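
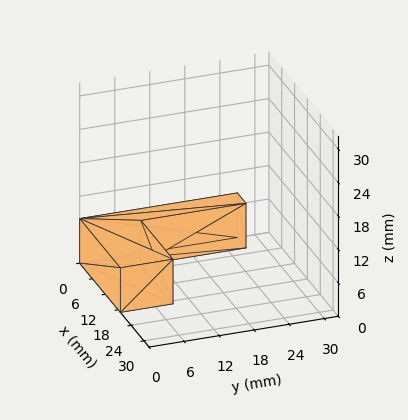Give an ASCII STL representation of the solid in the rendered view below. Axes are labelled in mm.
Reading the render: the shape is an L-shaped prism: outer 19 × 27 mm, arm thicknesses ≈ 9 mm (horizontal) and 4 mm (vertical), extruded 8 mm in z (dimensions read to the nearest mm from the axis ticks). For the STL, each face is triangulated and given an outward normal.

solid part
  facet normal 0.0000 0.0000 -1.0000
    outer loop
      vertex 19.000 9.000 0.000
      vertex 19.000 0.000 0.000
      vertex 0.000 0.000 0.000
    endloop
  endfacet
  facet normal 0.0000 0.0000 -1.0000
    outer loop
      vertex 4.000 9.000 0.000
      vertex 19.000 9.000 0.000
      vertex 0.000 0.000 0.000
    endloop
  endfacet
  facet normal 0.0000 0.0000 -1.0000
    outer loop
      vertex 4.000 27.000 0.000
      vertex 4.000 9.000 0.000
      vertex 0.000 0.000 0.000
    endloop
  endfacet
  facet normal 0.0000 0.0000 -1.0000
    outer loop
      vertex 0.000 27.000 0.000
      vertex 4.000 27.000 0.000
      vertex 0.000 0.000 0.000
    endloop
  endfacet
  facet normal 0.0000 0.0000 1.0000
    outer loop
      vertex 0.000 0.000 8.000
      vertex 19.000 0.000 8.000
      vertex 19.000 9.000 8.000
    endloop
  endfacet
  facet normal 0.0000 0.0000 1.0000
    outer loop
      vertex 0.000 0.000 8.000
      vertex 19.000 9.000 8.000
      vertex 4.000 9.000 8.000
    endloop
  endfacet
  facet normal 0.0000 0.0000 1.0000
    outer loop
      vertex 0.000 0.000 8.000
      vertex 4.000 9.000 8.000
      vertex 4.000 27.000 8.000
    endloop
  endfacet
  facet normal 0.0000 0.0000 1.0000
    outer loop
      vertex 0.000 0.000 8.000
      vertex 4.000 27.000 8.000
      vertex 0.000 27.000 8.000
    endloop
  endfacet
  facet normal 0.0000 -1.0000 0.0000
    outer loop
      vertex 0.000 0.000 0.000
      vertex 19.000 0.000 0.000
      vertex 19.000 0.000 8.000
    endloop
  endfacet
  facet normal 0.0000 -1.0000 0.0000
    outer loop
      vertex 0.000 0.000 0.000
      vertex 19.000 0.000 8.000
      vertex 0.000 0.000 8.000
    endloop
  endfacet
  facet normal 1.0000 0.0000 0.0000
    outer loop
      vertex 19.000 0.000 0.000
      vertex 19.000 9.000 0.000
      vertex 19.000 9.000 8.000
    endloop
  endfacet
  facet normal 1.0000 0.0000 0.0000
    outer loop
      vertex 19.000 0.000 0.000
      vertex 19.000 9.000 8.000
      vertex 19.000 0.000 8.000
    endloop
  endfacet
  facet normal 0.0000 1.0000 0.0000
    outer loop
      vertex 19.000 9.000 0.000
      vertex 4.000 9.000 0.000
      vertex 4.000 9.000 8.000
    endloop
  endfacet
  facet normal 0.0000 1.0000 0.0000
    outer loop
      vertex 19.000 9.000 0.000
      vertex 4.000 9.000 8.000
      vertex 19.000 9.000 8.000
    endloop
  endfacet
  facet normal 1.0000 0.0000 0.0000
    outer loop
      vertex 4.000 9.000 0.000
      vertex 4.000 27.000 0.000
      vertex 4.000 27.000 8.000
    endloop
  endfacet
  facet normal 1.0000 0.0000 0.0000
    outer loop
      vertex 4.000 9.000 0.000
      vertex 4.000 27.000 8.000
      vertex 4.000 9.000 8.000
    endloop
  endfacet
  facet normal 0.0000 1.0000 0.0000
    outer loop
      vertex 4.000 27.000 0.000
      vertex 0.000 27.000 0.000
      vertex 0.000 27.000 8.000
    endloop
  endfacet
  facet normal 0.0000 1.0000 0.0000
    outer loop
      vertex 4.000 27.000 0.000
      vertex 0.000 27.000 8.000
      vertex 4.000 27.000 8.000
    endloop
  endfacet
  facet normal -1.0000 0.0000 0.0000
    outer loop
      vertex 0.000 27.000 0.000
      vertex 0.000 0.000 0.000
      vertex 0.000 0.000 8.000
    endloop
  endfacet
  facet normal -1.0000 0.0000 0.0000
    outer loop
      vertex 0.000 27.000 0.000
      vertex 0.000 0.000 8.000
      vertex 0.000 27.000 8.000
    endloop
  endfacet
endsolid part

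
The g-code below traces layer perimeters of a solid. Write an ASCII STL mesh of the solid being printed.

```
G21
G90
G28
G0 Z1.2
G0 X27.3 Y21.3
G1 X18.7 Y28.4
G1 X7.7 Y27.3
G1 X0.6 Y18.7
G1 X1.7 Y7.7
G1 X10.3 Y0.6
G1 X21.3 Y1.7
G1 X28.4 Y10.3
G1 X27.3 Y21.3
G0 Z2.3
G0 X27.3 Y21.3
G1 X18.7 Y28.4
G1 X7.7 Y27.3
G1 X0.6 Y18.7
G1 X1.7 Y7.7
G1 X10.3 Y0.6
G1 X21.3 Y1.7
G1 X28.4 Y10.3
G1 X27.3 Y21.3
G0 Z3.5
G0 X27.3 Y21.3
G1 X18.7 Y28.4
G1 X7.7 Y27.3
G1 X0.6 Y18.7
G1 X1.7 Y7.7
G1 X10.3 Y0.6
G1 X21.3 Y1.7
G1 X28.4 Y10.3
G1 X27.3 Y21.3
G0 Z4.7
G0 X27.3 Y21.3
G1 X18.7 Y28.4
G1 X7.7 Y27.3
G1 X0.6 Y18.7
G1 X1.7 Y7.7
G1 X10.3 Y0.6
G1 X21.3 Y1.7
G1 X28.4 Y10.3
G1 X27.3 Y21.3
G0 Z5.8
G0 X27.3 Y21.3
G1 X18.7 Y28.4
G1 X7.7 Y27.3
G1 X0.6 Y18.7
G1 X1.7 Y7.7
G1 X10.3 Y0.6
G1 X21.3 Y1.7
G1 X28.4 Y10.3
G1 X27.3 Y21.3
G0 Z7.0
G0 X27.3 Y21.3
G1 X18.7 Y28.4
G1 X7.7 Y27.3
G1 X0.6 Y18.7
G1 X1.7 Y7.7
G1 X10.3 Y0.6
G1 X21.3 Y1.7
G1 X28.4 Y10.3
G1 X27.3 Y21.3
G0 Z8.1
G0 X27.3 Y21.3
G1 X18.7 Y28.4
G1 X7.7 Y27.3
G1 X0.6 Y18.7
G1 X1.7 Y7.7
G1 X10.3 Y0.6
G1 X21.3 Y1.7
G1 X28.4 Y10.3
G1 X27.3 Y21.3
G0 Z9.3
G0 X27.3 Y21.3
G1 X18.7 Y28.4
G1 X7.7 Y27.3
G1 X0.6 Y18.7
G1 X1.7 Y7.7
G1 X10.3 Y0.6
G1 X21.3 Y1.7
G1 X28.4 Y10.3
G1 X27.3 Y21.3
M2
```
solid part
  facet normal 0.0000 0.0000 -1.0000
    outer loop
      vertex 7.7 27.3 0.0
      vertex 18.7 28.4 0.0
      vertex 27.3 21.3 0.0
    endloop
  endfacet
  facet normal 0.0000 0.0000 -1.0000
    outer loop
      vertex 0.6 18.7 0.0
      vertex 7.7 27.3 0.0
      vertex 27.3 21.3 0.0
    endloop
  endfacet
  facet normal 0.0000 0.0000 -1.0000
    outer loop
      vertex 1.7 7.7 0.0
      vertex 0.6 18.7 0.0
      vertex 27.3 21.3 0.0
    endloop
  endfacet
  facet normal 0.0000 0.0000 -1.0000
    outer loop
      vertex 10.3 0.6 0.0
      vertex 1.7 7.7 0.0
      vertex 27.3 21.3 0.0
    endloop
  endfacet
  facet normal 0.0000 0.0000 -1.0000
    outer loop
      vertex 21.3 1.7 0.0
      vertex 10.3 0.6 0.0
      vertex 27.3 21.3 0.0
    endloop
  endfacet
  facet normal 0.0000 0.0000 -1.0000
    outer loop
      vertex 28.4 10.3 0.0
      vertex 21.3 1.7 0.0
      vertex 27.3 21.3 0.0
    endloop
  endfacet
  facet normal 0.0000 0.0000 1.0000
    outer loop
      vertex 27.3 21.3 9.3
      vertex 18.7 28.4 9.3
      vertex 7.7 27.3 9.3
    endloop
  endfacet
  facet normal 0.0000 0.0000 1.0000
    outer loop
      vertex 27.3 21.3 9.3
      vertex 7.7 27.3 9.3
      vertex 0.6 18.7 9.3
    endloop
  endfacet
  facet normal 0.0000 0.0000 1.0000
    outer loop
      vertex 27.3 21.3 9.3
      vertex 0.6 18.7 9.3
      vertex 1.7 7.7 9.3
    endloop
  endfacet
  facet normal 0.0000 0.0000 1.0000
    outer loop
      vertex 27.3 21.3 9.3
      vertex 1.7 7.7 9.3
      vertex 10.3 0.6 9.3
    endloop
  endfacet
  facet normal 0.0000 0.0000 1.0000
    outer loop
      vertex 27.3 21.3 9.3
      vertex 10.3 0.6 9.3
      vertex 21.3 1.7 9.3
    endloop
  endfacet
  facet normal 0.0000 0.0000 1.0000
    outer loop
      vertex 27.3 21.3 9.3
      vertex 21.3 1.7 9.3
      vertex 28.4 10.3 9.3
    endloop
  endfacet
  facet normal 0.6366 0.7712 0.0000
    outer loop
      vertex 27.3 21.3 0.0
      vertex 18.7 28.4 0.0
      vertex 18.7 28.4 9.3
    endloop
  endfacet
  facet normal 0.6366 0.7712 0.0000
    outer loop
      vertex 27.3 21.3 0.0
      vertex 18.7 28.4 9.3
      vertex 27.3 21.3 9.3
    endloop
  endfacet
  facet normal -0.0995 0.9950 0.0000
    outer loop
      vertex 18.7 28.4 0.0
      vertex 7.7 27.3 0.0
      vertex 7.7 27.3 9.3
    endloop
  endfacet
  facet normal -0.0995 0.9950 0.0000
    outer loop
      vertex 18.7 28.4 0.0
      vertex 7.7 27.3 9.3
      vertex 18.7 28.4 9.3
    endloop
  endfacet
  facet normal -0.7712 0.6366 0.0000
    outer loop
      vertex 7.7 27.3 0.0
      vertex 0.6 18.7 0.0
      vertex 0.6 18.7 9.3
    endloop
  endfacet
  facet normal -0.7712 0.6366 0.0000
    outer loop
      vertex 7.7 27.3 0.0
      vertex 0.6 18.7 9.3
      vertex 7.7 27.3 9.3
    endloop
  endfacet
  facet normal -0.9950 -0.0995 0.0000
    outer loop
      vertex 0.6 18.7 0.0
      vertex 1.7 7.7 0.0
      vertex 1.7 7.7 9.3
    endloop
  endfacet
  facet normal -0.9950 -0.0995 0.0000
    outer loop
      vertex 0.6 18.7 0.0
      vertex 1.7 7.7 9.3
      vertex 0.6 18.7 9.3
    endloop
  endfacet
  facet normal -0.6366 -0.7712 0.0000
    outer loop
      vertex 1.7 7.7 0.0
      vertex 10.3 0.6 0.0
      vertex 10.3 0.6 9.3
    endloop
  endfacet
  facet normal -0.6366 -0.7712 0.0000
    outer loop
      vertex 1.7 7.7 0.0
      vertex 10.3 0.6 9.3
      vertex 1.7 7.7 9.3
    endloop
  endfacet
  facet normal 0.0995 -0.9950 0.0000
    outer loop
      vertex 10.3 0.6 0.0
      vertex 21.3 1.7 0.0
      vertex 21.3 1.7 9.3
    endloop
  endfacet
  facet normal 0.0995 -0.9950 0.0000
    outer loop
      vertex 10.3 0.6 0.0
      vertex 21.3 1.7 9.3
      vertex 10.3 0.6 9.3
    endloop
  endfacet
  facet normal 0.7712 -0.6366 0.0000
    outer loop
      vertex 21.3 1.7 0.0
      vertex 28.4 10.3 0.0
      vertex 28.4 10.3 9.3
    endloop
  endfacet
  facet normal 0.7712 -0.6366 0.0000
    outer loop
      vertex 21.3 1.7 0.0
      vertex 28.4 10.3 9.3
      vertex 21.3 1.7 9.3
    endloop
  endfacet
  facet normal 0.9950 0.0995 0.0000
    outer loop
      vertex 28.4 10.3 0.0
      vertex 27.3 21.3 0.0
      vertex 27.3 21.3 9.3
    endloop
  endfacet
  facet normal 0.9950 0.0995 0.0000
    outer loop
      vertex 28.4 10.3 0.0
      vertex 27.3 21.3 9.3
      vertex 28.4 10.3 9.3
    endloop
  endfacet
endsolid part

The G0 Z moves step by Δz≈1.2 mm. Every layer's G1 loop is the same polygon, so the solid is a straight extrusion of it from z=0 to z≈9.3. Closing with flat bottom and top caps and triangulating gives 28 facets — a regular 8-sided prism (a cylinder approximated with 8 flat sides), circumscribed radius ≈ 14.5 mm, height ≈ 9.3 mm.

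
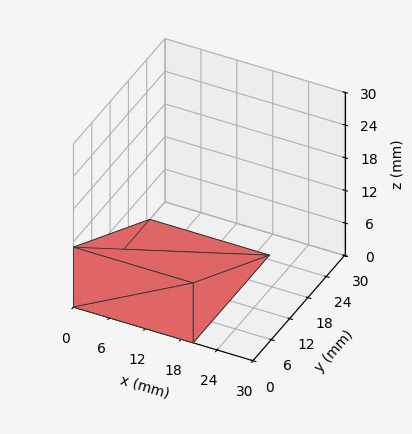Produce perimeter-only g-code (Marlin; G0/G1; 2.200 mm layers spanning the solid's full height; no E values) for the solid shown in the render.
Reading the render: the shape is a wedge (ramp): 20 × 25 mm base, rising to 11 mm along the y=0 edge and sloping linearly to z=0 at y=25 (dimensions read to the nearest mm from the axis ticks). For the g-code, the solid's height is divided into equal slices at the stated Δz and each level perimeter traced with G1 moves after a G0 lift.

; perimeter-only toolpath
G21 ; units = mm
G90 ; absolute positioning
G28 ; home
; layer 1
G0 Z2.200
G0 X0.000 Y0.000
G1 X20.000 Y0.000
G1 X20.000 Y20.000
G1 X0.000 Y20.000
G1 X0.000 Y0.000
; layer 2
G0 Z4.400
G0 X0.000 Y0.000
G1 X20.000 Y0.000
G1 X20.000 Y15.000
G1 X0.000 Y15.000
G1 X0.000 Y0.000
; layer 3
G0 Z6.600
G0 X0.000 Y0.000
G1 X20.000 Y0.000
G1 X20.000 Y10.000
G1 X0.000 Y10.000
G1 X0.000 Y0.000
; layer 4
G0 Z8.800
G0 X0.000 Y0.000
G1 X20.000 Y0.000
G1 X20.000 Y5.000
G1 X0.000 Y5.000
G1 X0.000 Y0.000
M2 ; end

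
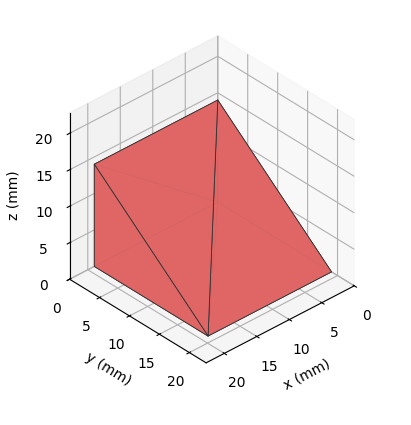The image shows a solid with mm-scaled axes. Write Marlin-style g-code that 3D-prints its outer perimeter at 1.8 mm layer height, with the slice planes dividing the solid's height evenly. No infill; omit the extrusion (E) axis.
Reading the render: the shape is a wedge (ramp): 19 × 19 mm base, rising to 14 mm along the y=0 edge and sloping linearly to z=0 at y=19 (dimensions read to the nearest mm from the axis ticks). For the g-code, the solid's height is divided into equal slices at the stated Δz and each level perimeter traced with G1 moves after a G0 lift.

; perimeter-only toolpath
G21 ; units = mm
G90 ; absolute positioning
G28 ; home
; layer 1
G0 Z1.8
G0 X0.0 Y0.0
G1 X19.0 Y0.0
G1 X19.0 Y16.6
G1 X0.0 Y16.6
G1 X0.0 Y0.0
; layer 2
G0 Z3.5
G0 X0.0 Y0.0
G1 X19.0 Y0.0
G1 X19.0 Y14.2
G1 X0.0 Y14.2
G1 X0.0 Y0.0
; layer 3
G0 Z5.2
G0 X0.0 Y0.0
G1 X19.0 Y0.0
G1 X19.0 Y11.9
G1 X0.0 Y11.9
G1 X0.0 Y0.0
; layer 4
G0 Z7.0
G0 X0.0 Y0.0
G1 X19.0 Y0.0
G1 X19.0 Y9.5
G1 X0.0 Y9.5
G1 X0.0 Y0.0
; layer 5
G0 Z8.8
G0 X0.0 Y0.0
G1 X19.0 Y0.0
G1 X19.0 Y7.1
G1 X0.0 Y7.1
G1 X0.0 Y0.0
; layer 6
G0 Z10.5
G0 X0.0 Y0.0
G1 X19.0 Y0.0
G1 X19.0 Y4.8
G1 X0.0 Y4.8
G1 X0.0 Y0.0
; layer 7
G0 Z12.2
G0 X0.0 Y0.0
G1 X19.0 Y0.0
G1 X19.0 Y2.4
G1 X0.0 Y2.4
G1 X0.0 Y0.0
M2 ; end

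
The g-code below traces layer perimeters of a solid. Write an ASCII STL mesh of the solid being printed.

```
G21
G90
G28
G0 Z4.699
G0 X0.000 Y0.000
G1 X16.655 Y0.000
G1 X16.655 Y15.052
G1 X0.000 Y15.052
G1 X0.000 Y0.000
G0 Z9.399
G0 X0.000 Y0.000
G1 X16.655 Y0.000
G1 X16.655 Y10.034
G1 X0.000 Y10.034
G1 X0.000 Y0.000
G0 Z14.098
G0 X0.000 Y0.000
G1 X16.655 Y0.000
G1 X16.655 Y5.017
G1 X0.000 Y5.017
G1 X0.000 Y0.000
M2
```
solid part
  facet normal 0.0000 0.0000 -1.0000
    outer loop
      vertex 16.655 20.069 0.000
      vertex 16.655 0.000 0.000
      vertex 0.000 0.000 0.000
    endloop
  endfacet
  facet normal 0.0000 0.0000 -1.0000
    outer loop
      vertex 0.000 20.069 0.000
      vertex 16.655 20.069 0.000
      vertex 0.000 0.000 0.000
    endloop
  endfacet
  facet normal 0.0000 -1.0000 0.0000
    outer loop
      vertex 0.000 0.000 0.000
      vertex 16.655 0.000 0.000
      vertex 16.655 0.000 18.798
    endloop
  endfacet
  facet normal 0.0000 -1.0000 0.0000
    outer loop
      vertex 0.000 0.000 0.000
      vertex 16.655 0.000 18.798
      vertex 0.000 0.000 18.798
    endloop
  endfacet
  facet normal 0.0000 0.6836 0.7298
    outer loop
      vertex 0.000 0.000 18.798
      vertex 16.655 0.000 18.798
      vertex 16.655 20.069 0.000
    endloop
  endfacet
  facet normal 0.0000 0.6836 0.7298
    outer loop
      vertex 0.000 0.000 18.798
      vertex 16.655 20.069 0.000
      vertex 0.000 20.069 0.000
    endloop
  endfacet
  facet normal -1.0000 0.0000 0.0000
    outer loop
      vertex 0.000 0.000 18.798
      vertex 0.000 20.069 0.000
      vertex 0.000 0.000 0.000
    endloop
  endfacet
  facet normal 1.0000 0.0000 0.0000
    outer loop
      vertex 16.655 0.000 0.000
      vertex 16.655 20.069 0.000
      vertex 16.655 0.000 18.798
    endloop
  endfacet
endsolid part

The G0 Z moves step by Δz≈4.699 mm. The G1 loops shrink linearly with z, so the solid tapers from its base footprint up to z≈18.8. Closing with a flat bottom cap and the tapered top and triangulating gives 8 facets — a wedge (ramp): 16.7 × 20.1 mm base, rising to 18.8 mm along the y=0 edge and sloping linearly to z=0 at y=20.1.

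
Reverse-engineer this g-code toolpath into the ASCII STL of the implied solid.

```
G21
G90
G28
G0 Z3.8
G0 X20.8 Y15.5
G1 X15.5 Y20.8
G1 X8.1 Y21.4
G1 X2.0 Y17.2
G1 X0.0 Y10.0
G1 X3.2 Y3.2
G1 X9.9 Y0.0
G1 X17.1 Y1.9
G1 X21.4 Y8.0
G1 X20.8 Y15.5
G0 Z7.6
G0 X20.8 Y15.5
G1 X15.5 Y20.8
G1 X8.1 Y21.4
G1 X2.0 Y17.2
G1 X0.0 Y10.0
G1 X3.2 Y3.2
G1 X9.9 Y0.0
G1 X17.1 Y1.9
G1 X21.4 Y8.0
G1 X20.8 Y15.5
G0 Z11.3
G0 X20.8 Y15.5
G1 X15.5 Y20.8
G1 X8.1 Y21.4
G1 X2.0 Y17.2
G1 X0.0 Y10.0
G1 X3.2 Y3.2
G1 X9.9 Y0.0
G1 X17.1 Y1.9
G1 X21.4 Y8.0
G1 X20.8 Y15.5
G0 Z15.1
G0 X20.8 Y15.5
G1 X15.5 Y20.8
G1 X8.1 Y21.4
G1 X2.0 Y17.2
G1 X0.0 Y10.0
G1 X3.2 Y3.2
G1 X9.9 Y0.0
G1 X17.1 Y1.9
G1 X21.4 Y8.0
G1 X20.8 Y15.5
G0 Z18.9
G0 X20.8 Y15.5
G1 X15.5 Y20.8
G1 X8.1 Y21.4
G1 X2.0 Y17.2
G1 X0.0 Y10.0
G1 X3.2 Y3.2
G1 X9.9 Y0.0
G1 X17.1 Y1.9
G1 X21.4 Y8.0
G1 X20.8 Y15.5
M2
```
solid part
  facet normal 0.0000 0.0000 -1.0000
    outer loop
      vertex 8.1 21.4 0.0
      vertex 15.5 20.8 0.0
      vertex 20.8 15.5 0.0
    endloop
  endfacet
  facet normal 0.0000 0.0000 -1.0000
    outer loop
      vertex 2.0 17.2 0.0
      vertex 8.1 21.4 0.0
      vertex 20.8 15.5 0.0
    endloop
  endfacet
  facet normal 0.0000 0.0000 -1.0000
    outer loop
      vertex 0.0 10.0 0.0
      vertex 2.0 17.2 0.0
      vertex 20.8 15.5 0.0
    endloop
  endfacet
  facet normal 0.0000 0.0000 -1.0000
    outer loop
      vertex 3.2 3.2 0.0
      vertex 0.0 10.0 0.0
      vertex 20.8 15.5 0.0
    endloop
  endfacet
  facet normal 0.0000 0.0000 -1.0000
    outer loop
      vertex 9.9 0.0 0.0
      vertex 3.2 3.2 0.0
      vertex 20.8 15.5 0.0
    endloop
  endfacet
  facet normal 0.0000 0.0000 -1.0000
    outer loop
      vertex 17.1 1.9 0.0
      vertex 9.9 0.0 0.0
      vertex 20.8 15.5 0.0
    endloop
  endfacet
  facet normal 0.0000 0.0000 -1.0000
    outer loop
      vertex 21.4 8.0 0.0
      vertex 17.1 1.9 0.0
      vertex 20.8 15.5 0.0
    endloop
  endfacet
  facet normal 0.0000 0.0000 1.0000
    outer loop
      vertex 20.8 15.5 18.9
      vertex 15.5 20.8 18.9
      vertex 8.1 21.4 18.9
    endloop
  endfacet
  facet normal 0.0000 0.0000 1.0000
    outer loop
      vertex 20.8 15.5 18.9
      vertex 8.1 21.4 18.9
      vertex 2.0 17.2 18.9
    endloop
  endfacet
  facet normal 0.0000 0.0000 1.0000
    outer loop
      vertex 20.8 15.5 18.9
      vertex 2.0 17.2 18.9
      vertex 0.0 10.0 18.9
    endloop
  endfacet
  facet normal 0.0000 0.0000 1.0000
    outer loop
      vertex 20.8 15.5 18.9
      vertex 0.0 10.0 18.9
      vertex 3.2 3.2 18.9
    endloop
  endfacet
  facet normal 0.0000 0.0000 1.0000
    outer loop
      vertex 20.8 15.5 18.9
      vertex 3.2 3.2 18.9
      vertex 9.9 0.0 18.9
    endloop
  endfacet
  facet normal 0.0000 0.0000 1.0000
    outer loop
      vertex 20.8 15.5 18.9
      vertex 9.9 0.0 18.9
      vertex 17.1 1.9 18.9
    endloop
  endfacet
  facet normal 0.0000 0.0000 1.0000
    outer loop
      vertex 20.8 15.5 18.9
      vertex 17.1 1.9 18.9
      vertex 21.4 8.0 18.9
    endloop
  endfacet
  facet normal 0.7071 0.7071 0.0000
    outer loop
      vertex 20.8 15.5 0.0
      vertex 15.5 20.8 0.0
      vertex 15.5 20.8 18.9
    endloop
  endfacet
  facet normal 0.7071 0.7071 0.0000
    outer loop
      vertex 20.8 15.5 0.0
      vertex 15.5 20.8 18.9
      vertex 20.8 15.5 18.9
    endloop
  endfacet
  facet normal 0.0808 0.9967 0.0000
    outer loop
      vertex 15.5 20.8 0.0
      vertex 8.1 21.4 0.0
      vertex 8.1 21.4 18.9
    endloop
  endfacet
  facet normal 0.0808 0.9967 0.0000
    outer loop
      vertex 15.5 20.8 0.0
      vertex 8.1 21.4 18.9
      vertex 15.5 20.8 18.9
    endloop
  endfacet
  facet normal -0.5671 0.8236 0.0000
    outer loop
      vertex 8.1 21.4 0.0
      vertex 2.0 17.2 0.0
      vertex 2.0 17.2 18.9
    endloop
  endfacet
  facet normal -0.5671 0.8236 0.0000
    outer loop
      vertex 8.1 21.4 0.0
      vertex 2.0 17.2 18.9
      vertex 8.1 21.4 18.9
    endloop
  endfacet
  facet normal -0.9635 0.2676 0.0000
    outer loop
      vertex 2.0 17.2 0.0
      vertex 0.0 10.0 0.0
      vertex 0.0 10.0 18.9
    endloop
  endfacet
  facet normal -0.9635 0.2676 0.0000
    outer loop
      vertex 2.0 17.2 0.0
      vertex 0.0 10.0 18.9
      vertex 2.0 17.2 18.9
    endloop
  endfacet
  facet normal -0.9048 -0.4258 0.0000
    outer loop
      vertex 0.0 10.0 0.0
      vertex 3.2 3.2 0.0
      vertex 3.2 3.2 18.9
    endloop
  endfacet
  facet normal -0.9048 -0.4258 0.0000
    outer loop
      vertex 0.0 10.0 0.0
      vertex 3.2 3.2 18.9
      vertex 0.0 10.0 18.9
    endloop
  endfacet
  facet normal -0.4310 -0.9024 0.0000
    outer loop
      vertex 3.2 3.2 0.0
      vertex 9.9 0.0 0.0
      vertex 9.9 0.0 18.9
    endloop
  endfacet
  facet normal -0.4310 -0.9024 0.0000
    outer loop
      vertex 3.2 3.2 0.0
      vertex 9.9 0.0 18.9
      vertex 3.2 3.2 18.9
    endloop
  endfacet
  facet normal 0.2552 -0.9669 0.0000
    outer loop
      vertex 9.9 0.0 0.0
      vertex 17.1 1.9 0.0
      vertex 17.1 1.9 18.9
    endloop
  endfacet
  facet normal 0.2552 -0.9669 0.0000
    outer loop
      vertex 9.9 0.0 0.0
      vertex 17.1 1.9 18.9
      vertex 9.9 0.0 18.9
    endloop
  endfacet
  facet normal 0.8173 -0.5762 0.0000
    outer loop
      vertex 17.1 1.9 0.0
      vertex 21.4 8.0 0.0
      vertex 21.4 8.0 18.9
    endloop
  endfacet
  facet normal 0.8173 -0.5762 0.0000
    outer loop
      vertex 17.1 1.9 0.0
      vertex 21.4 8.0 18.9
      vertex 17.1 1.9 18.9
    endloop
  endfacet
  facet normal 0.9968 0.0797 0.0000
    outer loop
      vertex 21.4 8.0 0.0
      vertex 20.8 15.5 0.0
      vertex 20.8 15.5 18.9
    endloop
  endfacet
  facet normal 0.9968 0.0797 0.0000
    outer loop
      vertex 21.4 8.0 0.0
      vertex 20.8 15.5 18.9
      vertex 21.4 8.0 18.9
    endloop
  endfacet
endsolid part

The G0 Z moves step by Δz≈3.8 mm. Every layer's G1 loop is the same polygon, so the solid is a straight extrusion of it from z=0 to z≈18.9. Closing with flat bottom and top caps and triangulating gives 32 facets — a regular 9-sided prism (a cylinder approximated with 9 flat sides), circumscribed radius ≈ 10.9 mm, height ≈ 18.9 mm.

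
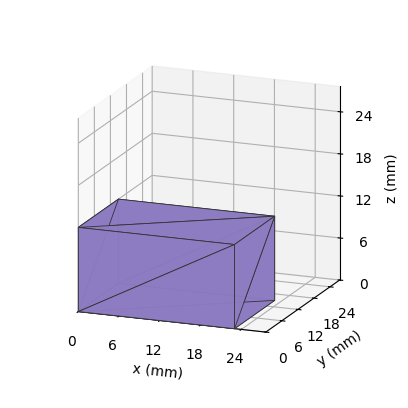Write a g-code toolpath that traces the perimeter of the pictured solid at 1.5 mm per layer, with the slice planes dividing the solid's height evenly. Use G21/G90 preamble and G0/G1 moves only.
Reading the render: the shape is a rectangular box, roughly 23 × 15 mm footprint and 12 mm tall (dimensions read to the nearest mm from the axis ticks). For the g-code, the solid's height is divided into equal slices at the stated Δz and each level perimeter traced with G1 moves after a G0 lift.

; perimeter-only toolpath
G21 ; units = mm
G90 ; absolute positioning
G28 ; home
; layer 1
G0 Z1.5
G0 X0.0 Y0.0
G1 X23.0 Y0.0
G1 X23.0 Y15.0
G1 X0.0 Y15.0
G1 X0.0 Y0.0
; layer 2
G0 Z3.0
G0 X0.0 Y0.0
G1 X23.0 Y0.0
G1 X23.0 Y15.0
G1 X0.0 Y15.0
G1 X0.0 Y0.0
; layer 3
G0 Z4.5
G0 X0.0 Y0.0
G1 X23.0 Y0.0
G1 X23.0 Y15.0
G1 X0.0 Y15.0
G1 X0.0 Y0.0
; layer 4
G0 Z6.0
G0 X0.0 Y0.0
G1 X23.0 Y0.0
G1 X23.0 Y15.0
G1 X0.0 Y15.0
G1 X0.0 Y0.0
; layer 5
G0 Z7.5
G0 X0.0 Y0.0
G1 X23.0 Y0.0
G1 X23.0 Y15.0
G1 X0.0 Y15.0
G1 X0.0 Y0.0
; layer 6
G0 Z9.0
G0 X0.0 Y0.0
G1 X23.0 Y0.0
G1 X23.0 Y15.0
G1 X0.0 Y15.0
G1 X0.0 Y0.0
; layer 7
G0 Z10.5
G0 X0.0 Y0.0
G1 X23.0 Y0.0
G1 X23.0 Y15.0
G1 X0.0 Y15.0
G1 X0.0 Y0.0
; layer 8
G0 Z12.0
G0 X0.0 Y0.0
G1 X23.0 Y0.0
G1 X23.0 Y15.0
G1 X0.0 Y15.0
G1 X0.0 Y0.0
M2 ; end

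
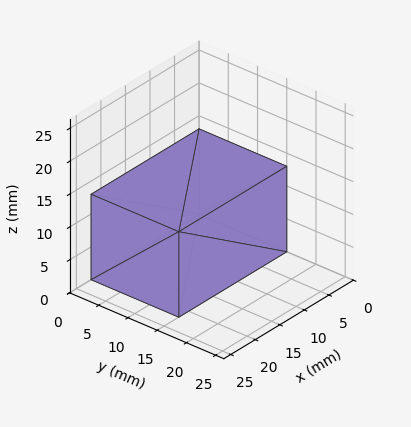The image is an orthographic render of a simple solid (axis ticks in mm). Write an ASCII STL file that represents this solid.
Reading the render: the shape is a rectangular box, roughly 22 × 15 mm footprint and 13 mm tall (dimensions read to the nearest mm from the axis ticks). For the STL, each face is triangulated and given an outward normal.

solid part
  facet normal 0.0000 0.0000 -1.0000
    outer loop
      vertex 22.000 15.000 0.000
      vertex 22.000 0.000 0.000
      vertex 0.000 0.000 0.000
    endloop
  endfacet
  facet normal 0.0000 0.0000 -1.0000
    outer loop
      vertex 0.000 15.000 0.000
      vertex 22.000 15.000 0.000
      vertex 0.000 0.000 0.000
    endloop
  endfacet
  facet normal 0.0000 0.0000 1.0000
    outer loop
      vertex 0.000 0.000 13.000
      vertex 22.000 0.000 13.000
      vertex 22.000 15.000 13.000
    endloop
  endfacet
  facet normal 0.0000 0.0000 1.0000
    outer loop
      vertex 0.000 0.000 13.000
      vertex 22.000 15.000 13.000
      vertex 0.000 15.000 13.000
    endloop
  endfacet
  facet normal 0.0000 -1.0000 0.0000
    outer loop
      vertex 0.000 0.000 0.000
      vertex 22.000 0.000 0.000
      vertex 22.000 0.000 13.000
    endloop
  endfacet
  facet normal 0.0000 -1.0000 0.0000
    outer loop
      vertex 0.000 0.000 0.000
      vertex 22.000 0.000 13.000
      vertex 0.000 0.000 13.000
    endloop
  endfacet
  facet normal 0.0000 1.0000 0.0000
    outer loop
      vertex 22.000 15.000 13.000
      vertex 22.000 15.000 0.000
      vertex 0.000 15.000 0.000
    endloop
  endfacet
  facet normal 0.0000 1.0000 0.0000
    outer loop
      vertex 0.000 15.000 13.000
      vertex 22.000 15.000 13.000
      vertex 0.000 15.000 0.000
    endloop
  endfacet
  facet normal -1.0000 0.0000 0.0000
    outer loop
      vertex 0.000 15.000 13.000
      vertex 0.000 15.000 0.000
      vertex 0.000 0.000 0.000
    endloop
  endfacet
  facet normal -1.0000 0.0000 0.0000
    outer loop
      vertex 0.000 0.000 13.000
      vertex 0.000 15.000 13.000
      vertex 0.000 0.000 0.000
    endloop
  endfacet
  facet normal 1.0000 0.0000 0.0000
    outer loop
      vertex 22.000 0.000 0.000
      vertex 22.000 15.000 0.000
      vertex 22.000 15.000 13.000
    endloop
  endfacet
  facet normal 1.0000 0.0000 0.0000
    outer loop
      vertex 22.000 0.000 0.000
      vertex 22.000 15.000 13.000
      vertex 22.000 0.000 13.000
    endloop
  endfacet
endsolid part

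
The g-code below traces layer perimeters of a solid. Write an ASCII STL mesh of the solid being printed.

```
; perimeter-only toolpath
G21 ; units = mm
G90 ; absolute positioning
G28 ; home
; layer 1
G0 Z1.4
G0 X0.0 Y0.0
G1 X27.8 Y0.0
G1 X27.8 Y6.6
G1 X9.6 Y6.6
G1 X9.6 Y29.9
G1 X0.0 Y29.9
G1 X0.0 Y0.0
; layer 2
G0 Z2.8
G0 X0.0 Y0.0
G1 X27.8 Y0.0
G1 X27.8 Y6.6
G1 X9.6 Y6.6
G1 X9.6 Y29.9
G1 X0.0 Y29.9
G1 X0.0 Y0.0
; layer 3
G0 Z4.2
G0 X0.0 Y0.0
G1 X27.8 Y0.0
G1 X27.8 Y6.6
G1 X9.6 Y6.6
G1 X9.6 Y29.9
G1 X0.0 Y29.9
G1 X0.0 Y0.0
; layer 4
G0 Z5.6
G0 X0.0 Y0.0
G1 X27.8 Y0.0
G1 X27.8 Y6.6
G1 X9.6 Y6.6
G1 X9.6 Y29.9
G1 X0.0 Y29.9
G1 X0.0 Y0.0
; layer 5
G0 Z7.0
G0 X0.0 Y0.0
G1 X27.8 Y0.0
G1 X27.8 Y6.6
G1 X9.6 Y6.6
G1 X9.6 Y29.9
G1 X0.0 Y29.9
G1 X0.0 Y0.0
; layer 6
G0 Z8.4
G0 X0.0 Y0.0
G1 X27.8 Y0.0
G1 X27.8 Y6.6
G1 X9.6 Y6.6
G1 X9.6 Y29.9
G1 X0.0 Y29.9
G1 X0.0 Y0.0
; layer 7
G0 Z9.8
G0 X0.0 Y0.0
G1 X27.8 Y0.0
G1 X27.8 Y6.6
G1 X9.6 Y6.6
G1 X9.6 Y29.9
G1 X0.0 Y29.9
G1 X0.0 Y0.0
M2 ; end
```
solid part
  facet normal 0.0000 0.0000 -1.0000
    outer loop
      vertex 27.8 6.6 0.0
      vertex 27.8 0.0 0.0
      vertex 0.0 0.0 0.0
    endloop
  endfacet
  facet normal 0.0000 0.0000 -1.0000
    outer loop
      vertex 9.6 6.6 0.0
      vertex 27.8 6.6 0.0
      vertex 0.0 0.0 0.0
    endloop
  endfacet
  facet normal 0.0000 0.0000 -1.0000
    outer loop
      vertex 9.6 29.9 0.0
      vertex 9.6 6.6 0.0
      vertex 0.0 0.0 0.0
    endloop
  endfacet
  facet normal 0.0000 0.0000 -1.0000
    outer loop
      vertex 0.0 29.9 0.0
      vertex 9.6 29.9 0.0
      vertex 0.0 0.0 0.0
    endloop
  endfacet
  facet normal 0.0000 0.0000 1.0000
    outer loop
      vertex 0.0 0.0 9.8
      vertex 27.8 0.0 9.8
      vertex 27.8 6.6 9.8
    endloop
  endfacet
  facet normal 0.0000 0.0000 1.0000
    outer loop
      vertex 0.0 0.0 9.8
      vertex 27.8 6.6 9.8
      vertex 9.6 6.6 9.8
    endloop
  endfacet
  facet normal 0.0000 0.0000 1.0000
    outer loop
      vertex 0.0 0.0 9.8
      vertex 9.6 6.6 9.8
      vertex 9.6 29.9 9.8
    endloop
  endfacet
  facet normal 0.0000 0.0000 1.0000
    outer loop
      vertex 0.0 0.0 9.8
      vertex 9.6 29.9 9.8
      vertex 0.0 29.9 9.8
    endloop
  endfacet
  facet normal 0.0000 -1.0000 0.0000
    outer loop
      vertex 0.0 0.0 0.0
      vertex 27.8 0.0 0.0
      vertex 27.8 0.0 9.8
    endloop
  endfacet
  facet normal 0.0000 -1.0000 0.0000
    outer loop
      vertex 0.0 0.0 0.0
      vertex 27.8 0.0 9.8
      vertex 0.0 0.0 9.8
    endloop
  endfacet
  facet normal 1.0000 0.0000 0.0000
    outer loop
      vertex 27.8 0.0 0.0
      vertex 27.8 6.6 0.0
      vertex 27.8 6.6 9.8
    endloop
  endfacet
  facet normal 1.0000 0.0000 0.0000
    outer loop
      vertex 27.8 0.0 0.0
      vertex 27.8 6.6 9.8
      vertex 27.8 0.0 9.8
    endloop
  endfacet
  facet normal 0.0000 1.0000 0.0000
    outer loop
      vertex 27.8 6.6 0.0
      vertex 9.6 6.6 0.0
      vertex 9.6 6.6 9.8
    endloop
  endfacet
  facet normal 0.0000 1.0000 0.0000
    outer loop
      vertex 27.8 6.6 0.0
      vertex 9.6 6.6 9.8
      vertex 27.8 6.6 9.8
    endloop
  endfacet
  facet normal 1.0000 0.0000 0.0000
    outer loop
      vertex 9.6 6.6 0.0
      vertex 9.6 29.9 0.0
      vertex 9.6 29.9 9.8
    endloop
  endfacet
  facet normal 1.0000 0.0000 0.0000
    outer loop
      vertex 9.6 6.6 0.0
      vertex 9.6 29.9 9.8
      vertex 9.6 6.6 9.8
    endloop
  endfacet
  facet normal 0.0000 1.0000 0.0000
    outer loop
      vertex 9.6 29.9 0.0
      vertex 0.0 29.9 0.0
      vertex 0.0 29.9 9.8
    endloop
  endfacet
  facet normal 0.0000 1.0000 0.0000
    outer loop
      vertex 9.6 29.9 0.0
      vertex 0.0 29.9 9.8
      vertex 9.6 29.9 9.8
    endloop
  endfacet
  facet normal -1.0000 0.0000 0.0000
    outer loop
      vertex 0.0 29.9 0.0
      vertex 0.0 0.0 0.0
      vertex 0.0 0.0 9.8
    endloop
  endfacet
  facet normal -1.0000 0.0000 0.0000
    outer loop
      vertex 0.0 29.9 0.0
      vertex 0.0 0.0 9.8
      vertex 0.0 29.9 9.8
    endloop
  endfacet
endsolid part

The G0 Z moves step by Δz≈1.4 mm. Every layer's G1 loop is the same polygon, so the solid is a straight extrusion of it from z=0 to z≈9.8. Closing with flat bottom and top caps and triangulating gives 20 facets — an L-shaped prism: outer 27.8 × 29.9 mm, arm thicknesses ≈ 6.6 mm (horizontal) and 9.6 mm (vertical), extruded 9.8 mm in z.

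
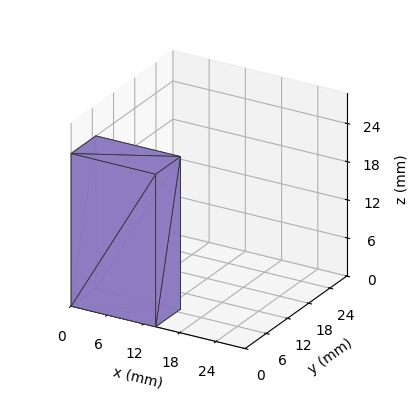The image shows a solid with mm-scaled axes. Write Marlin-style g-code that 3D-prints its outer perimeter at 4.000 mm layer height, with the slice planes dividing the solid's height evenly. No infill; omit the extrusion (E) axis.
Reading the render: the shape is a rectangular box, roughly 14 × 7 mm footprint and 24 mm tall (dimensions read to the nearest mm from the axis ticks). For the g-code, the solid's height is divided into equal slices at the stated Δz and each level perimeter traced with G1 moves after a G0 lift.

; perimeter-only toolpath
G21 ; units = mm
G90 ; absolute positioning
G28 ; home
; layer 1
G0 Z4.000
G0 X0.000 Y0.000
G1 X14.000 Y0.000
G1 X14.000 Y7.000
G1 X0.000 Y7.000
G1 X0.000 Y0.000
; layer 2
G0 Z8.000
G0 X0.000 Y0.000
G1 X14.000 Y0.000
G1 X14.000 Y7.000
G1 X0.000 Y7.000
G1 X0.000 Y0.000
; layer 3
G0 Z12.000
G0 X0.000 Y0.000
G1 X14.000 Y0.000
G1 X14.000 Y7.000
G1 X0.000 Y7.000
G1 X0.000 Y0.000
; layer 4
G0 Z16.000
G0 X0.000 Y0.000
G1 X14.000 Y0.000
G1 X14.000 Y7.000
G1 X0.000 Y7.000
G1 X0.000 Y0.000
; layer 5
G0 Z20.000
G0 X0.000 Y0.000
G1 X14.000 Y0.000
G1 X14.000 Y7.000
G1 X0.000 Y7.000
G1 X0.000 Y0.000
; layer 6
G0 Z24.000
G0 X0.000 Y0.000
G1 X14.000 Y0.000
G1 X14.000 Y7.000
G1 X0.000 Y7.000
G1 X0.000 Y0.000
M2 ; end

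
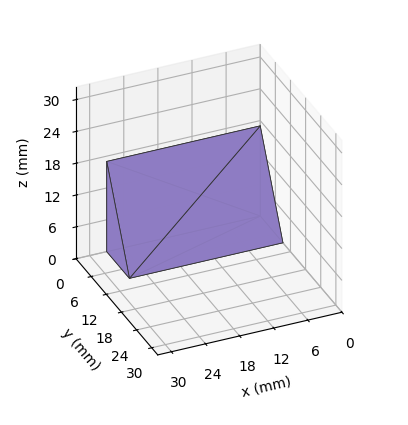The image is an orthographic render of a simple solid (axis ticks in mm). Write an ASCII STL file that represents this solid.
Reading the render: the shape is a wedge (ramp): 27 × 9 mm base, rising to 17 mm along the y=0 edge and sloping linearly to z=0 at y=9 (dimensions read to the nearest mm from the axis ticks). For the STL, each face is triangulated and given an outward normal.

solid part
  facet normal 0.0000 0.0000 -1.0000
    outer loop
      vertex 27.000 9.000 0.000
      vertex 27.000 0.000 0.000
      vertex 0.000 0.000 0.000
    endloop
  endfacet
  facet normal 0.0000 0.0000 -1.0000
    outer loop
      vertex 0.000 9.000 0.000
      vertex 27.000 9.000 0.000
      vertex 0.000 0.000 0.000
    endloop
  endfacet
  facet normal 0.0000 -1.0000 0.0000
    outer loop
      vertex 0.000 0.000 0.000
      vertex 27.000 0.000 0.000
      vertex 27.000 0.000 17.000
    endloop
  endfacet
  facet normal 0.0000 -1.0000 0.0000
    outer loop
      vertex 0.000 0.000 0.000
      vertex 27.000 0.000 17.000
      vertex 0.000 0.000 17.000
    endloop
  endfacet
  facet normal 0.0000 0.8838 0.4679
    outer loop
      vertex 0.000 0.000 17.000
      vertex 27.000 0.000 17.000
      vertex 27.000 9.000 0.000
    endloop
  endfacet
  facet normal 0.0000 0.8838 0.4679
    outer loop
      vertex 0.000 0.000 17.000
      vertex 27.000 9.000 0.000
      vertex 0.000 9.000 0.000
    endloop
  endfacet
  facet normal -1.0000 0.0000 0.0000
    outer loop
      vertex 0.000 0.000 17.000
      vertex 0.000 9.000 0.000
      vertex 0.000 0.000 0.000
    endloop
  endfacet
  facet normal 1.0000 0.0000 0.0000
    outer loop
      vertex 27.000 0.000 0.000
      vertex 27.000 9.000 0.000
      vertex 27.000 0.000 17.000
    endloop
  endfacet
endsolid part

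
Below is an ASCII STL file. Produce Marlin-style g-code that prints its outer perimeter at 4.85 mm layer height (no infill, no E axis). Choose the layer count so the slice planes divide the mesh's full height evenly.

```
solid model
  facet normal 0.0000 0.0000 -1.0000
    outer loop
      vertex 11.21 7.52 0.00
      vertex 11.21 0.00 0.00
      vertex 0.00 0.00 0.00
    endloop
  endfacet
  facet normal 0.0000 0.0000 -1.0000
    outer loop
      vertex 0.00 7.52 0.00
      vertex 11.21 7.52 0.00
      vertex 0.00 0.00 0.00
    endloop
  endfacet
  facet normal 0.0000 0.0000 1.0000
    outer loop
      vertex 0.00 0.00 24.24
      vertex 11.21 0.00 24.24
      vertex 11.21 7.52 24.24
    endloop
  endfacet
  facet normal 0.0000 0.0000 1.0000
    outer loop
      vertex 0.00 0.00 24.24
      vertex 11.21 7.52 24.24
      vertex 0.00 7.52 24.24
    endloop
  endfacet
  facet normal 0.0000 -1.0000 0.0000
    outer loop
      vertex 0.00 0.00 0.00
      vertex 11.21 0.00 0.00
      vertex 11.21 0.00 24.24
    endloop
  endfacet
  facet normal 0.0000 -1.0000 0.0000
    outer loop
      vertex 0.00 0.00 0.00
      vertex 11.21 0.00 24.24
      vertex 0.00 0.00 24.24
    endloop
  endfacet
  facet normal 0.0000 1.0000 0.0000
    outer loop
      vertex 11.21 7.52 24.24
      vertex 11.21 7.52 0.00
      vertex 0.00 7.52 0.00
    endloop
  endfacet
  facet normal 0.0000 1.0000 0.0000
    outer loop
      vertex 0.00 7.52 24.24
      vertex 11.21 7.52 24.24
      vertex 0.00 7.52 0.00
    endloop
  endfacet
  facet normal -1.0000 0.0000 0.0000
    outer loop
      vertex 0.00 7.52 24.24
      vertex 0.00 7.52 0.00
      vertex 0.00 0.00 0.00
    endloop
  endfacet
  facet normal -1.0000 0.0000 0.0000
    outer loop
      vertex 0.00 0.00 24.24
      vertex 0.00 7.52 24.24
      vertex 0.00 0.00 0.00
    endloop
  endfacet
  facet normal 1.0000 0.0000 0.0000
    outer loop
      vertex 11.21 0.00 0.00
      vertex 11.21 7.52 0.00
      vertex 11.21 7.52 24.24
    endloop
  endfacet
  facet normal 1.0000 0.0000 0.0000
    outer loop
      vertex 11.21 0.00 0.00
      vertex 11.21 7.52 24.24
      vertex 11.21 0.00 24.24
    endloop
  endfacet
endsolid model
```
; perimeter-only toolpath
G21 ; units = mm
G90 ; absolute positioning
G28 ; home
; layer 1
G0 Z4.85
G0 X0.00 Y0.00
G1 X11.21 Y0.00
G1 X11.21 Y7.52
G1 X0.00 Y7.52
G1 X0.00 Y0.00
; layer 2
G0 Z9.70
G0 X0.00 Y0.00
G1 X11.21 Y0.00
G1 X11.21 Y7.52
G1 X0.00 Y7.52
G1 X0.00 Y0.00
; layer 3
G0 Z14.54
G0 X0.00 Y0.00
G1 X11.21 Y0.00
G1 X11.21 Y7.52
G1 X0.00 Y7.52
G1 X0.00 Y0.00
; layer 4
G0 Z19.39
G0 X0.00 Y0.00
G1 X11.21 Y0.00
G1 X11.21 Y7.52
G1 X0.00 Y7.52
G1 X0.00 Y0.00
; layer 5
G0 Z24.24
G0 X0.00 Y0.00
G1 X11.21 Y0.00
G1 X11.21 Y7.52
G1 X0.00 Y7.52
G1 X0.00 Y0.00
M2 ; end

The solid is a rectangular box, roughly 11.2 × 7.52 mm footprint and 24.2 mm tall. Slicing at Δz = 4.85 mm — 5 equal slices spanning the solid's height, so layer i sits at z = i·h/5 — gives 5 non-empty perimeters. Each is a 4-segment closed polygon; G0 lifts to the layer z and rapids to the start vertex, then G1 traces the edges.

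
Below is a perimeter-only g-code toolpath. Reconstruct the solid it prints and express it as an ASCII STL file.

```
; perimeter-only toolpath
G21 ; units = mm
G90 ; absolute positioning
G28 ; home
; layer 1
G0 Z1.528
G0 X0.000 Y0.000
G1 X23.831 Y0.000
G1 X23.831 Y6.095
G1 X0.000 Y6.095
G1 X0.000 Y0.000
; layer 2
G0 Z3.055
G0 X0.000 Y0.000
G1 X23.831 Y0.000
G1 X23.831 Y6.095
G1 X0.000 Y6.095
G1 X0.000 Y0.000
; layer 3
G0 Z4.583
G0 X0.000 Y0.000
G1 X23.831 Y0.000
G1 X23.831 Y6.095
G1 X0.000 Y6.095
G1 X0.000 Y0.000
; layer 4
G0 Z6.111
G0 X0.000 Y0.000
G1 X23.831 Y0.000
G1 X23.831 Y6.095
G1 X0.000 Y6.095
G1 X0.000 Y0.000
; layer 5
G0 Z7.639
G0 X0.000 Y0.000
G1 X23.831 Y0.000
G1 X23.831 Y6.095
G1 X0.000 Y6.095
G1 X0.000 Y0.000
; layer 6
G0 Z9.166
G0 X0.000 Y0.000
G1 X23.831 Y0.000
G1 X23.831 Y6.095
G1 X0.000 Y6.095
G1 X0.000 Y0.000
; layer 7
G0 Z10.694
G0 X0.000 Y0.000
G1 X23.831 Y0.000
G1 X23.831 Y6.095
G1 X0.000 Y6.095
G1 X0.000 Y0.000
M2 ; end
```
solid part
  facet normal 0.0000 0.0000 -1.0000
    outer loop
      vertex 23.831 6.095 0.000
      vertex 23.831 0.000 0.000
      vertex 0.000 0.000 0.000
    endloop
  endfacet
  facet normal 0.0000 0.0000 -1.0000
    outer loop
      vertex 0.000 6.095 0.000
      vertex 23.831 6.095 0.000
      vertex 0.000 0.000 0.000
    endloop
  endfacet
  facet normal 0.0000 0.0000 1.0000
    outer loop
      vertex 0.000 0.000 10.694
      vertex 23.831 0.000 10.694
      vertex 23.831 6.095 10.694
    endloop
  endfacet
  facet normal 0.0000 0.0000 1.0000
    outer loop
      vertex 0.000 0.000 10.694
      vertex 23.831 6.095 10.694
      vertex 0.000 6.095 10.694
    endloop
  endfacet
  facet normal 0.0000 -1.0000 0.0000
    outer loop
      vertex 0.000 0.000 0.000
      vertex 23.831 0.000 0.000
      vertex 23.831 0.000 10.694
    endloop
  endfacet
  facet normal 0.0000 -1.0000 0.0000
    outer loop
      vertex 0.000 0.000 0.000
      vertex 23.831 0.000 10.694
      vertex 0.000 0.000 10.694
    endloop
  endfacet
  facet normal 0.0000 1.0000 0.0000
    outer loop
      vertex 23.831 6.095 10.694
      vertex 23.831 6.095 0.000
      vertex 0.000 6.095 0.000
    endloop
  endfacet
  facet normal 0.0000 1.0000 0.0000
    outer loop
      vertex 0.000 6.095 10.694
      vertex 23.831 6.095 10.694
      vertex 0.000 6.095 0.000
    endloop
  endfacet
  facet normal -1.0000 0.0000 0.0000
    outer loop
      vertex 0.000 6.095 10.694
      vertex 0.000 6.095 0.000
      vertex 0.000 0.000 0.000
    endloop
  endfacet
  facet normal -1.0000 0.0000 0.0000
    outer loop
      vertex 0.000 0.000 10.694
      vertex 0.000 6.095 10.694
      vertex 0.000 0.000 0.000
    endloop
  endfacet
  facet normal 1.0000 0.0000 0.0000
    outer loop
      vertex 23.831 0.000 0.000
      vertex 23.831 6.095 0.000
      vertex 23.831 6.095 10.694
    endloop
  endfacet
  facet normal 1.0000 0.0000 0.0000
    outer loop
      vertex 23.831 0.000 0.000
      vertex 23.831 6.095 10.694
      vertex 23.831 0.000 10.694
    endloop
  endfacet
endsolid part

The G0 Z moves step by Δz≈1.528 mm. Every layer's G1 loop is the same polygon, so the solid is a straight extrusion of it from z=0 to z≈10.7. Closing with flat bottom and top caps and triangulating gives 12 facets — a rectangular box, roughly 23.8 × 6.09 mm footprint and 10.7 mm tall.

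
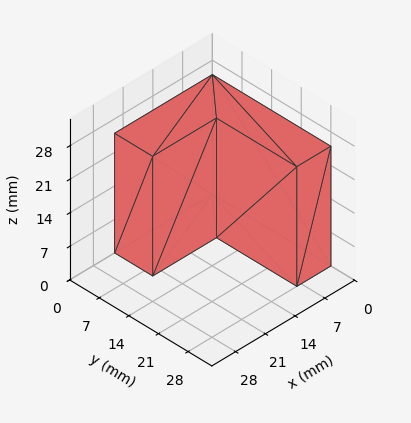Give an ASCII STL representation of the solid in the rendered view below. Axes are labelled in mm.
Reading the render: the shape is an L-shaped prism: outer 23 × 28 mm, arm thicknesses ≈ 9 mm (horizontal) and 8 mm (vertical), extruded 25 mm in z (dimensions read to the nearest mm from the axis ticks). For the STL, each face is triangulated and given an outward normal.

solid part
  facet normal 0.0000 0.0000 -1.0000
    outer loop
      vertex 23.00 9.00 0.00
      vertex 23.00 0.00 0.00
      vertex 0.00 0.00 0.00
    endloop
  endfacet
  facet normal 0.0000 0.0000 -1.0000
    outer loop
      vertex 8.00 9.00 0.00
      vertex 23.00 9.00 0.00
      vertex 0.00 0.00 0.00
    endloop
  endfacet
  facet normal 0.0000 0.0000 -1.0000
    outer loop
      vertex 8.00 28.00 0.00
      vertex 8.00 9.00 0.00
      vertex 0.00 0.00 0.00
    endloop
  endfacet
  facet normal 0.0000 0.0000 -1.0000
    outer loop
      vertex 0.00 28.00 0.00
      vertex 8.00 28.00 0.00
      vertex 0.00 0.00 0.00
    endloop
  endfacet
  facet normal 0.0000 0.0000 1.0000
    outer loop
      vertex 0.00 0.00 25.00
      vertex 23.00 0.00 25.00
      vertex 23.00 9.00 25.00
    endloop
  endfacet
  facet normal 0.0000 0.0000 1.0000
    outer loop
      vertex 0.00 0.00 25.00
      vertex 23.00 9.00 25.00
      vertex 8.00 9.00 25.00
    endloop
  endfacet
  facet normal 0.0000 0.0000 1.0000
    outer loop
      vertex 0.00 0.00 25.00
      vertex 8.00 9.00 25.00
      vertex 8.00 28.00 25.00
    endloop
  endfacet
  facet normal 0.0000 0.0000 1.0000
    outer loop
      vertex 0.00 0.00 25.00
      vertex 8.00 28.00 25.00
      vertex 0.00 28.00 25.00
    endloop
  endfacet
  facet normal 0.0000 -1.0000 0.0000
    outer loop
      vertex 0.00 0.00 0.00
      vertex 23.00 0.00 0.00
      vertex 23.00 0.00 25.00
    endloop
  endfacet
  facet normal 0.0000 -1.0000 0.0000
    outer loop
      vertex 0.00 0.00 0.00
      vertex 23.00 0.00 25.00
      vertex 0.00 0.00 25.00
    endloop
  endfacet
  facet normal 1.0000 0.0000 0.0000
    outer loop
      vertex 23.00 0.00 0.00
      vertex 23.00 9.00 0.00
      vertex 23.00 9.00 25.00
    endloop
  endfacet
  facet normal 1.0000 0.0000 0.0000
    outer loop
      vertex 23.00 0.00 0.00
      vertex 23.00 9.00 25.00
      vertex 23.00 0.00 25.00
    endloop
  endfacet
  facet normal 0.0000 1.0000 0.0000
    outer loop
      vertex 23.00 9.00 0.00
      vertex 8.00 9.00 0.00
      vertex 8.00 9.00 25.00
    endloop
  endfacet
  facet normal 0.0000 1.0000 0.0000
    outer loop
      vertex 23.00 9.00 0.00
      vertex 8.00 9.00 25.00
      vertex 23.00 9.00 25.00
    endloop
  endfacet
  facet normal 1.0000 0.0000 0.0000
    outer loop
      vertex 8.00 9.00 0.00
      vertex 8.00 28.00 0.00
      vertex 8.00 28.00 25.00
    endloop
  endfacet
  facet normal 1.0000 0.0000 0.0000
    outer loop
      vertex 8.00 9.00 0.00
      vertex 8.00 28.00 25.00
      vertex 8.00 9.00 25.00
    endloop
  endfacet
  facet normal 0.0000 1.0000 0.0000
    outer loop
      vertex 8.00 28.00 0.00
      vertex 0.00 28.00 0.00
      vertex 0.00 28.00 25.00
    endloop
  endfacet
  facet normal 0.0000 1.0000 0.0000
    outer loop
      vertex 8.00 28.00 0.00
      vertex 0.00 28.00 25.00
      vertex 8.00 28.00 25.00
    endloop
  endfacet
  facet normal -1.0000 0.0000 0.0000
    outer loop
      vertex 0.00 28.00 0.00
      vertex 0.00 0.00 0.00
      vertex 0.00 0.00 25.00
    endloop
  endfacet
  facet normal -1.0000 0.0000 0.0000
    outer loop
      vertex 0.00 28.00 0.00
      vertex 0.00 0.00 25.00
      vertex 0.00 28.00 25.00
    endloop
  endfacet
endsolid part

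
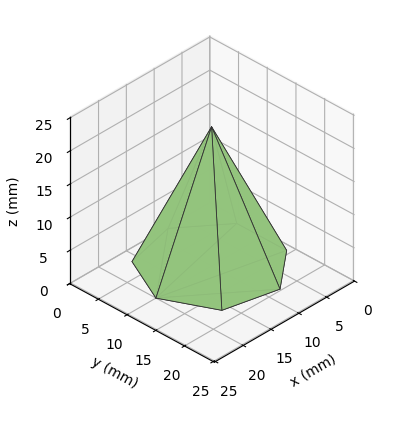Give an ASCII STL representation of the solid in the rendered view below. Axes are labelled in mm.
Reading the render: the shape is a regular 7-sided pyramid, base circumscribed radius ≈ 10 mm, apex at z ≈ 21 mm (dimensions read to the nearest mm from the axis ticks). For the STL, each face is triangulated and given an outward normal.

solid part
  facet normal 0.0000 0.0000 -1.0000
    outer loop
      vertex 7.77 19.75 0.00
      vertex 16.23 17.82 0.00
      vertex 20.00 10.00 0.00
    endloop
  endfacet
  facet normal 0.0000 0.0000 -1.0000
    outer loop
      vertex 0.99 14.34 0.00
      vertex 7.77 19.75 0.00
      vertex 20.00 10.00 0.00
    endloop
  endfacet
  facet normal 0.0000 0.0000 -1.0000
    outer loop
      vertex 0.99 5.66 0.00
      vertex 0.99 14.34 0.00
      vertex 20.00 10.00 0.00
    endloop
  endfacet
  facet normal 0.0000 0.0000 -1.0000
    outer loop
      vertex 7.77 0.25 0.00
      vertex 0.99 5.66 0.00
      vertex 20.00 10.00 0.00
    endloop
  endfacet
  facet normal 0.0000 0.0000 -1.0000
    outer loop
      vertex 16.23 2.18 0.00
      vertex 7.77 0.25 0.00
      vertex 20.00 10.00 0.00
    endloop
  endfacet
  facet normal 0.8278 0.3991 0.3942
    outer loop
      vertex 20.00 10.00 0.00
      vertex 16.23 17.82 0.00
      vertex 10.00 10.00 21.00
    endloop
  endfacet
  facet normal 0.2044 0.8960 0.3943
    outer loop
      vertex 16.23 17.82 0.00
      vertex 7.77 19.75 0.00
      vertex 10.00 10.00 21.00
    endloop
  endfacet
  facet normal -0.5732 0.7183 0.3944
    outer loop
      vertex 7.77 19.75 0.00
      vertex 0.99 14.34 0.00
      vertex 10.00 10.00 21.00
    endloop
  endfacet
  facet normal -0.9190 0.0000 0.3943
    outer loop
      vertex 0.99 14.34 0.00
      vertex 0.99 5.66 0.00
      vertex 10.00 10.00 21.00
    endloop
  endfacet
  facet normal -0.5732 -0.7183 0.3944
    outer loop
      vertex 0.99 5.66 0.00
      vertex 7.77 0.25 0.00
      vertex 10.00 10.00 21.00
    endloop
  endfacet
  facet normal 0.2044 -0.8960 0.3943
    outer loop
      vertex 7.77 0.25 0.00
      vertex 16.23 2.18 0.00
      vertex 10.00 10.00 21.00
    endloop
  endfacet
  facet normal 0.8278 -0.3991 0.3942
    outer loop
      vertex 16.23 2.18 0.00
      vertex 20.00 10.00 0.00
      vertex 10.00 10.00 21.00
    endloop
  endfacet
endsolid part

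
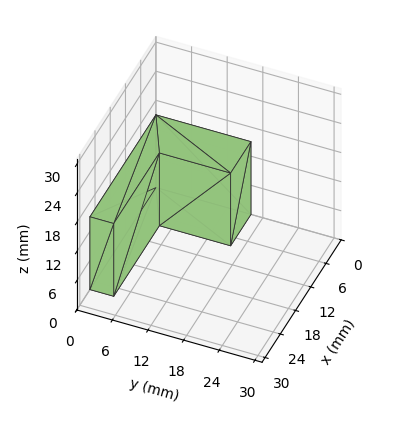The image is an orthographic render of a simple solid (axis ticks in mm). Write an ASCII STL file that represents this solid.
Reading the render: the shape is an L-shaped prism: outer 26 × 16 mm, arm thicknesses ≈ 4 mm (horizontal) and 8 mm (vertical), extruded 15 mm in z (dimensions read to the nearest mm from the axis ticks). For the STL, each face is triangulated and given an outward normal.

solid part
  facet normal 0.0000 0.0000 -1.0000
    outer loop
      vertex 26.00 4.00 0.00
      vertex 26.00 0.00 0.00
      vertex 0.00 0.00 0.00
    endloop
  endfacet
  facet normal 0.0000 0.0000 -1.0000
    outer loop
      vertex 8.00 4.00 0.00
      vertex 26.00 4.00 0.00
      vertex 0.00 0.00 0.00
    endloop
  endfacet
  facet normal 0.0000 0.0000 -1.0000
    outer loop
      vertex 8.00 16.00 0.00
      vertex 8.00 4.00 0.00
      vertex 0.00 0.00 0.00
    endloop
  endfacet
  facet normal 0.0000 0.0000 -1.0000
    outer loop
      vertex 0.00 16.00 0.00
      vertex 8.00 16.00 0.00
      vertex 0.00 0.00 0.00
    endloop
  endfacet
  facet normal 0.0000 0.0000 1.0000
    outer loop
      vertex 0.00 0.00 15.00
      vertex 26.00 0.00 15.00
      vertex 26.00 4.00 15.00
    endloop
  endfacet
  facet normal 0.0000 0.0000 1.0000
    outer loop
      vertex 0.00 0.00 15.00
      vertex 26.00 4.00 15.00
      vertex 8.00 4.00 15.00
    endloop
  endfacet
  facet normal 0.0000 0.0000 1.0000
    outer loop
      vertex 0.00 0.00 15.00
      vertex 8.00 4.00 15.00
      vertex 8.00 16.00 15.00
    endloop
  endfacet
  facet normal 0.0000 0.0000 1.0000
    outer loop
      vertex 0.00 0.00 15.00
      vertex 8.00 16.00 15.00
      vertex 0.00 16.00 15.00
    endloop
  endfacet
  facet normal 0.0000 -1.0000 0.0000
    outer loop
      vertex 0.00 0.00 0.00
      vertex 26.00 0.00 0.00
      vertex 26.00 0.00 15.00
    endloop
  endfacet
  facet normal 0.0000 -1.0000 0.0000
    outer loop
      vertex 0.00 0.00 0.00
      vertex 26.00 0.00 15.00
      vertex 0.00 0.00 15.00
    endloop
  endfacet
  facet normal 1.0000 0.0000 0.0000
    outer loop
      vertex 26.00 0.00 0.00
      vertex 26.00 4.00 0.00
      vertex 26.00 4.00 15.00
    endloop
  endfacet
  facet normal 1.0000 0.0000 0.0000
    outer loop
      vertex 26.00 0.00 0.00
      vertex 26.00 4.00 15.00
      vertex 26.00 0.00 15.00
    endloop
  endfacet
  facet normal 0.0000 1.0000 0.0000
    outer loop
      vertex 26.00 4.00 0.00
      vertex 8.00 4.00 0.00
      vertex 8.00 4.00 15.00
    endloop
  endfacet
  facet normal 0.0000 1.0000 0.0000
    outer loop
      vertex 26.00 4.00 0.00
      vertex 8.00 4.00 15.00
      vertex 26.00 4.00 15.00
    endloop
  endfacet
  facet normal 1.0000 0.0000 0.0000
    outer loop
      vertex 8.00 4.00 0.00
      vertex 8.00 16.00 0.00
      vertex 8.00 16.00 15.00
    endloop
  endfacet
  facet normal 1.0000 0.0000 0.0000
    outer loop
      vertex 8.00 4.00 0.00
      vertex 8.00 16.00 15.00
      vertex 8.00 4.00 15.00
    endloop
  endfacet
  facet normal 0.0000 1.0000 0.0000
    outer loop
      vertex 8.00 16.00 0.00
      vertex 0.00 16.00 0.00
      vertex 0.00 16.00 15.00
    endloop
  endfacet
  facet normal 0.0000 1.0000 0.0000
    outer loop
      vertex 8.00 16.00 0.00
      vertex 0.00 16.00 15.00
      vertex 8.00 16.00 15.00
    endloop
  endfacet
  facet normal -1.0000 0.0000 0.0000
    outer loop
      vertex 0.00 16.00 0.00
      vertex 0.00 0.00 0.00
      vertex 0.00 0.00 15.00
    endloop
  endfacet
  facet normal -1.0000 0.0000 0.0000
    outer loop
      vertex 0.00 16.00 0.00
      vertex 0.00 0.00 15.00
      vertex 0.00 16.00 15.00
    endloop
  endfacet
endsolid part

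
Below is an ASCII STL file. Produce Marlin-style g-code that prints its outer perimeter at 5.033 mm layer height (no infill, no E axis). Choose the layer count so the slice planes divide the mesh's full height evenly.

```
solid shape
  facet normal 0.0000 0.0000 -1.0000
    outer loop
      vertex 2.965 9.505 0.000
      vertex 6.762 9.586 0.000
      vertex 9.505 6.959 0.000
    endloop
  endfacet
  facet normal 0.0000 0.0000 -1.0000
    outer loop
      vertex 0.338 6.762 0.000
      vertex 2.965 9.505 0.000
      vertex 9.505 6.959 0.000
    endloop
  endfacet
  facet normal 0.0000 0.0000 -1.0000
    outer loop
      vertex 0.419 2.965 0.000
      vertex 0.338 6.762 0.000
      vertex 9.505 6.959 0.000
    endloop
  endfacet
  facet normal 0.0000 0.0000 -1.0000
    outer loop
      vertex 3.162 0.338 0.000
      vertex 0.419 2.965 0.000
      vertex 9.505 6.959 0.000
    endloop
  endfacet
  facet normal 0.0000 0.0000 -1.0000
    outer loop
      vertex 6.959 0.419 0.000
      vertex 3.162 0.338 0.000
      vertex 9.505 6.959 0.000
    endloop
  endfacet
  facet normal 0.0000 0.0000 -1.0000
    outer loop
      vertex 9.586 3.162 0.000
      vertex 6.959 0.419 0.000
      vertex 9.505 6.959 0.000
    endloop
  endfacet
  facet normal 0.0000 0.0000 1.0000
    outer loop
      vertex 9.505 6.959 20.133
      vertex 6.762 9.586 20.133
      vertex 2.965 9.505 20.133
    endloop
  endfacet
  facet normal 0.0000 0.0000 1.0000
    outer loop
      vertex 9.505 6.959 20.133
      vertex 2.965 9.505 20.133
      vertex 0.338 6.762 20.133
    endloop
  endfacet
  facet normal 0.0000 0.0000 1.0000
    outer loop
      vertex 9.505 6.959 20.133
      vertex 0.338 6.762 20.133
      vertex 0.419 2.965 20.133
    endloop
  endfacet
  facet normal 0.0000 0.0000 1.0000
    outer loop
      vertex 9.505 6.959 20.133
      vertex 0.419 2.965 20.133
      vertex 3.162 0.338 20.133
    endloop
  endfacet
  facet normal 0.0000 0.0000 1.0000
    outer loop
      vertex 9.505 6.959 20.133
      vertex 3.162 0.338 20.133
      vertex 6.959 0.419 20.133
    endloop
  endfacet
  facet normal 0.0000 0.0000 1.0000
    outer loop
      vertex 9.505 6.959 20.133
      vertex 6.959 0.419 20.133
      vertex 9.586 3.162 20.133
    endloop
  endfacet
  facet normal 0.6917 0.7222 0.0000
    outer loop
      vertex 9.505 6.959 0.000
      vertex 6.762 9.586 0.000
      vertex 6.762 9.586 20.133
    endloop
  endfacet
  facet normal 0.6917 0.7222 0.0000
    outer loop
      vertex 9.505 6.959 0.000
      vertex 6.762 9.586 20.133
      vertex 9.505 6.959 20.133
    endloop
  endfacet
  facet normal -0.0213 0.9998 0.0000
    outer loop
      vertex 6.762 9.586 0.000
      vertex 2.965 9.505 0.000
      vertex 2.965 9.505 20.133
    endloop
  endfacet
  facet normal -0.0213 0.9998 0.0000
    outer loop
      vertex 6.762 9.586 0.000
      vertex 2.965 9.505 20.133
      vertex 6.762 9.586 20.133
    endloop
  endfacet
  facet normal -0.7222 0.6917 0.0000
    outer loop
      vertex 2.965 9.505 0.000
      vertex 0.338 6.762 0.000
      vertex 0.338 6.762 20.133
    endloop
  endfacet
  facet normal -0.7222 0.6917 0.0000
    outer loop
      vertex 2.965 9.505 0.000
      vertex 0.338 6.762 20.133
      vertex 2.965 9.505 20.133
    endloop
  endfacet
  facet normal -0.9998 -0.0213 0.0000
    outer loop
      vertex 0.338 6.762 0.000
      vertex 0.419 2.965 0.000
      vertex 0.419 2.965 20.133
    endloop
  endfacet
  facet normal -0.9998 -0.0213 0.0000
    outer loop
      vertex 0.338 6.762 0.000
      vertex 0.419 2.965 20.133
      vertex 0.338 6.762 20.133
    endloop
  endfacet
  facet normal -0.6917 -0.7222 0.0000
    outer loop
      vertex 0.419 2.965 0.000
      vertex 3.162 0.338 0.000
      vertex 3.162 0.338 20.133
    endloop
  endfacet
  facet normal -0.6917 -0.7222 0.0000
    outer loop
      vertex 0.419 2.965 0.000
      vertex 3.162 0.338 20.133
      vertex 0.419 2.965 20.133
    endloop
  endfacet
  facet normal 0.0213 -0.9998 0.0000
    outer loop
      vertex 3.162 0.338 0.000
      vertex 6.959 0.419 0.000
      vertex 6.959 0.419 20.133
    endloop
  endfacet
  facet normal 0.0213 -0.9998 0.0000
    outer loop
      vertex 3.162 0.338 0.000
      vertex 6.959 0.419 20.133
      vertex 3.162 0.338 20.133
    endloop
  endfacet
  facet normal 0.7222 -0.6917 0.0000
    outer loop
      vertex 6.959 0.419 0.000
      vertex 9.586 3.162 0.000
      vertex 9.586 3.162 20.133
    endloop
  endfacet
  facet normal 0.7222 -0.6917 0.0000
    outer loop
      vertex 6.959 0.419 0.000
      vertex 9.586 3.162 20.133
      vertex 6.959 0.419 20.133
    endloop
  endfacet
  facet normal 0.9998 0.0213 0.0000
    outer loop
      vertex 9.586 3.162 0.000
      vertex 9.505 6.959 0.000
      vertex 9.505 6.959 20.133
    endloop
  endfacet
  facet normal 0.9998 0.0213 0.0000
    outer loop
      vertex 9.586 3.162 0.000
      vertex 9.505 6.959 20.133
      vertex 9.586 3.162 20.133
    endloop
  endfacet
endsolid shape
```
; perimeter-only toolpath
G21 ; units = mm
G90 ; absolute positioning
G28 ; home
; layer 1
G0 Z5.033
G0 X9.505 Y6.959
G1 X6.762 Y9.586
G1 X2.965 Y9.505
G1 X0.338 Y6.762
G1 X0.419 Y2.965
G1 X3.162 Y0.338
G1 X6.959 Y0.419
G1 X9.586 Y3.162
G1 X9.505 Y6.959
; layer 2
G0 Z10.066
G0 X9.505 Y6.959
G1 X6.762 Y9.586
G1 X2.965 Y9.505
G1 X0.338 Y6.762
G1 X0.419 Y2.965
G1 X3.162 Y0.338
G1 X6.959 Y0.419
G1 X9.586 Y3.162
G1 X9.505 Y6.959
; layer 3
G0 Z15.100
G0 X9.505 Y6.959
G1 X6.762 Y9.586
G1 X2.965 Y9.505
G1 X0.338 Y6.762
G1 X0.419 Y2.965
G1 X3.162 Y0.338
G1 X6.959 Y0.419
G1 X9.586 Y3.162
G1 X9.505 Y6.959
; layer 4
G0 Z20.133
G0 X9.505 Y6.959
G1 X6.762 Y9.586
G1 X2.965 Y9.505
G1 X0.338 Y6.762
G1 X0.419 Y2.965
G1 X3.162 Y0.338
G1 X6.959 Y0.419
G1 X9.586 Y3.162
G1 X9.505 Y6.959
M2 ; end

The solid is a regular 8-sided prism (a cylinder approximated with 8 flat sides), circumscribed radius ≈ 4.96 mm, height ≈ 20.1 mm. Slicing at Δz = 5.033 mm — 4 equal slices spanning the solid's height, so layer i sits at z = i·h/4 — gives 4 non-empty perimeters. Each is a 8-segment closed polygon; G0 lifts to the layer z and rapids to the start vertex, then G1 traces the edges.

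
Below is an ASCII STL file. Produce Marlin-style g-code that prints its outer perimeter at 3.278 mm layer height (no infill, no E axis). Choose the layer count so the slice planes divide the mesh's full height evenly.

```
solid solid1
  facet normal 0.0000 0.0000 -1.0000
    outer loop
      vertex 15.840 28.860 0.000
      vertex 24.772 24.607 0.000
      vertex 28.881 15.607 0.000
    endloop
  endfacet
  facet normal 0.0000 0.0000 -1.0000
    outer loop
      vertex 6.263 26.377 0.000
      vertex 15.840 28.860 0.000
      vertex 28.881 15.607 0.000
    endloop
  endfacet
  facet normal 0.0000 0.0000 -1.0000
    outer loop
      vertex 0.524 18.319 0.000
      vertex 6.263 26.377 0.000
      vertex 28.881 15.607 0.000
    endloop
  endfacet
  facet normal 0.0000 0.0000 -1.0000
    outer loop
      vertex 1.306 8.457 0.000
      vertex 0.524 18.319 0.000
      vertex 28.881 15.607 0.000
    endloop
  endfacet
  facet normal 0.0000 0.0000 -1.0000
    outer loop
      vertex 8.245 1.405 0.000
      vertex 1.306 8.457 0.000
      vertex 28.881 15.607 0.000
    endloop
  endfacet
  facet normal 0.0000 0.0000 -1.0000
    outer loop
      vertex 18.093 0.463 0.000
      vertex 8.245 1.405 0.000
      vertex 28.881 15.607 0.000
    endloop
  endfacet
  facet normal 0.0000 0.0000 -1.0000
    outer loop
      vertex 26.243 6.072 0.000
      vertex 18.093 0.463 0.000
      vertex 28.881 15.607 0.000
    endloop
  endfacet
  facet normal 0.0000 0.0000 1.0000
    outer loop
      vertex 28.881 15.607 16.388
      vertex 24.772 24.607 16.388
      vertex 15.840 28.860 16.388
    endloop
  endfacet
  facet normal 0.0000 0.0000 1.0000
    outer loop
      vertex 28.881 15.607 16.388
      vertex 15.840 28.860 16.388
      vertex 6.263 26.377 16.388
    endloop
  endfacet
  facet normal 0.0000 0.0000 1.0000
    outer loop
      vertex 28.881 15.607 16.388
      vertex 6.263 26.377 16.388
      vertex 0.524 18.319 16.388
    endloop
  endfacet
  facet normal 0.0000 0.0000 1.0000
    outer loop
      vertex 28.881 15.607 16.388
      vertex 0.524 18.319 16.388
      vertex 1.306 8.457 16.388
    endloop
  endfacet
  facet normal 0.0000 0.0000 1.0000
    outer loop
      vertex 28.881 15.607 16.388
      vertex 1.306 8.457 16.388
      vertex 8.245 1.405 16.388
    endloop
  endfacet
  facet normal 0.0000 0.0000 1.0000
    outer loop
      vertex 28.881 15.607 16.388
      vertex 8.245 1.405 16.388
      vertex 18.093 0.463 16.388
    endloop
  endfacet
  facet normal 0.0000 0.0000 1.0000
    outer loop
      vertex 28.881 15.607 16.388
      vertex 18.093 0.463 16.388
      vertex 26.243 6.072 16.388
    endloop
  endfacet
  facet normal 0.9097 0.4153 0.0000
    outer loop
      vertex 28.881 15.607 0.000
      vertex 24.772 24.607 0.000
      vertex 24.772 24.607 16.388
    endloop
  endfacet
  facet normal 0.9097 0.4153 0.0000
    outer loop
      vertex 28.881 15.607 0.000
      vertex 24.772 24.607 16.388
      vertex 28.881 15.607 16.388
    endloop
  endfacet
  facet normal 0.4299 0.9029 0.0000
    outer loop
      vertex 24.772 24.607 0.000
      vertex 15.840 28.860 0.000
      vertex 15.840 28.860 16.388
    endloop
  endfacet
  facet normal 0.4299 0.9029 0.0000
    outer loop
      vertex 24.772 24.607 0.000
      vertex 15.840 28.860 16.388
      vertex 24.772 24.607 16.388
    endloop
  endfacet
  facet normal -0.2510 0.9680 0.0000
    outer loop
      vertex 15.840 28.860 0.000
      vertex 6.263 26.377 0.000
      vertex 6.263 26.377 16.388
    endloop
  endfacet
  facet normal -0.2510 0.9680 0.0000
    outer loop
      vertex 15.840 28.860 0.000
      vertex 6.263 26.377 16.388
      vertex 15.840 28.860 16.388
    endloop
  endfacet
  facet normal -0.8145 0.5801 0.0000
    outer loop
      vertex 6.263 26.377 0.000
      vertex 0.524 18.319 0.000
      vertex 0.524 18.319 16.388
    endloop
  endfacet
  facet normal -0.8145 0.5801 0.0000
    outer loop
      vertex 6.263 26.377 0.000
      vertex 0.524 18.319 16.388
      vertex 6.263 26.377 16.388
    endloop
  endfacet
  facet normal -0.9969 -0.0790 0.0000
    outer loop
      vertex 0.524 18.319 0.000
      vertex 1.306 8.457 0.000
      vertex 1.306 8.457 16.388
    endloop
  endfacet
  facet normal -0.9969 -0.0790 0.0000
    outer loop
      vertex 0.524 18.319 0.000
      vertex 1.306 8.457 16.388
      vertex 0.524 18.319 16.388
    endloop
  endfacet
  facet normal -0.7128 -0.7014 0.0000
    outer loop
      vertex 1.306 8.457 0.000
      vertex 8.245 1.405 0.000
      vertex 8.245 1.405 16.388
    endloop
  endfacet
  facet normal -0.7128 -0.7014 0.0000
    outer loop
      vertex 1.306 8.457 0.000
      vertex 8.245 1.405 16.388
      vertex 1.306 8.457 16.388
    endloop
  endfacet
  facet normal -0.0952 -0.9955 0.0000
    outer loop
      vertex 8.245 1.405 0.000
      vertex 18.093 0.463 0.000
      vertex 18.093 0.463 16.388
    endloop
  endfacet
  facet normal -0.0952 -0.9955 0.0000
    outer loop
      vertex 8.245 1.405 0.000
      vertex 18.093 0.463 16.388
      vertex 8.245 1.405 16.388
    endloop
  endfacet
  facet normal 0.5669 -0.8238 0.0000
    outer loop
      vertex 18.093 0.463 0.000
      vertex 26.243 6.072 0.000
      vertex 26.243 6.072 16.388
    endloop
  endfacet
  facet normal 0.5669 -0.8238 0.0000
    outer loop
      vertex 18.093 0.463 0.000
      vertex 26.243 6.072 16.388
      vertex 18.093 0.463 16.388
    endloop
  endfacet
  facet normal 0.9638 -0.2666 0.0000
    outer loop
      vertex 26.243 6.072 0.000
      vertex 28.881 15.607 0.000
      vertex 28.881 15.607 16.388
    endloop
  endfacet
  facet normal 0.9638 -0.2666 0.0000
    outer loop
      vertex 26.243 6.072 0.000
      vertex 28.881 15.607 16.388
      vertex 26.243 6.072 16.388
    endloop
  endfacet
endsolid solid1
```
; perimeter-only toolpath
G21 ; units = mm
G90 ; absolute positioning
G28 ; home
; layer 1
G0 Z3.278
G0 X28.881 Y15.607
G1 X24.772 Y24.607
G1 X15.840 Y28.860
G1 X6.263 Y26.377
G1 X0.524 Y18.319
G1 X1.306 Y8.457
G1 X8.245 Y1.405
G1 X18.093 Y0.463
G1 X26.243 Y6.072
G1 X28.881 Y15.607
; layer 2
G0 Z6.555
G0 X28.881 Y15.607
G1 X24.772 Y24.607
G1 X15.840 Y28.860
G1 X6.263 Y26.377
G1 X0.524 Y18.319
G1 X1.306 Y8.457
G1 X8.245 Y1.405
G1 X18.093 Y0.463
G1 X26.243 Y6.072
G1 X28.881 Y15.607
; layer 3
G0 Z9.833
G0 X28.881 Y15.607
G1 X24.772 Y24.607
G1 X15.840 Y28.860
G1 X6.263 Y26.377
G1 X0.524 Y18.319
G1 X1.306 Y8.457
G1 X8.245 Y1.405
G1 X18.093 Y0.463
G1 X26.243 Y6.072
G1 X28.881 Y15.607
; layer 4
G0 Z13.110
G0 X28.881 Y15.607
G1 X24.772 Y24.607
G1 X15.840 Y28.860
G1 X6.263 Y26.377
G1 X0.524 Y18.319
G1 X1.306 Y8.457
G1 X8.245 Y1.405
G1 X18.093 Y0.463
G1 X26.243 Y6.072
G1 X28.881 Y15.607
; layer 5
G0 Z16.388
G0 X28.881 Y15.607
G1 X24.772 Y24.607
G1 X15.840 Y28.860
G1 X6.263 Y26.377
G1 X0.524 Y18.319
G1 X1.306 Y8.457
G1 X8.245 Y1.405
G1 X18.093 Y0.463
G1 X26.243 Y6.072
G1 X28.881 Y15.607
M2 ; end

The solid is a regular 9-sided prism (a cylinder approximated with 9 flat sides), circumscribed radius ≈ 14.5 mm, height ≈ 16.4 mm. Slicing at Δz = 3.278 mm — 5 equal slices spanning the solid's height, so layer i sits at z = i·h/5 — gives 5 non-empty perimeters. Each is a 9-segment closed polygon; G0 lifts to the layer z and rapids to the start vertex, then G1 traces the edges.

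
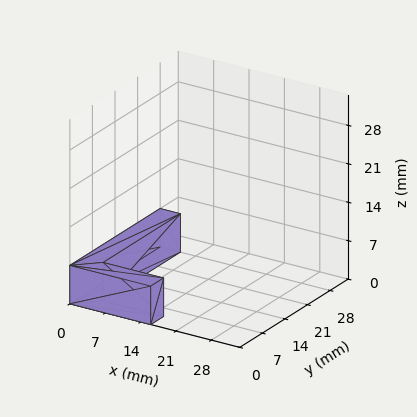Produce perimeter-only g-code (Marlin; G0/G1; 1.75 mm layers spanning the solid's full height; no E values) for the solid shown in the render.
Reading the render: the shape is an L-shaped prism: outer 16 × 28 mm, arm thicknesses ≈ 4 mm (horizontal) and 4 mm (vertical), extruded 7 mm in z (dimensions read to the nearest mm from the axis ticks). For the g-code, the solid's height is divided into equal slices at the stated Δz and each level perimeter traced with G1 moves after a G0 lift.

; perimeter-only toolpath
G21 ; units = mm
G90 ; absolute positioning
G28 ; home
; layer 1
G0 Z1.75
G0 X0.00 Y0.00
G1 X16.00 Y0.00
G1 X16.00 Y4.00
G1 X4.00 Y4.00
G1 X4.00 Y28.00
G1 X0.00 Y28.00
G1 X0.00 Y0.00
; layer 2
G0 Z3.50
G0 X0.00 Y0.00
G1 X16.00 Y0.00
G1 X16.00 Y4.00
G1 X4.00 Y4.00
G1 X4.00 Y28.00
G1 X0.00 Y28.00
G1 X0.00 Y0.00
; layer 3
G0 Z5.25
G0 X0.00 Y0.00
G1 X16.00 Y0.00
G1 X16.00 Y4.00
G1 X4.00 Y4.00
G1 X4.00 Y28.00
G1 X0.00 Y28.00
G1 X0.00 Y0.00
; layer 4
G0 Z7.00
G0 X0.00 Y0.00
G1 X16.00 Y0.00
G1 X16.00 Y4.00
G1 X4.00 Y4.00
G1 X4.00 Y28.00
G1 X0.00 Y28.00
G1 X0.00 Y0.00
M2 ; end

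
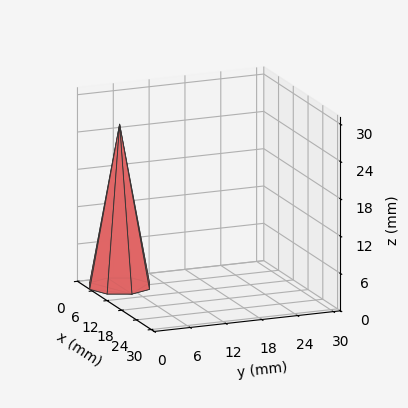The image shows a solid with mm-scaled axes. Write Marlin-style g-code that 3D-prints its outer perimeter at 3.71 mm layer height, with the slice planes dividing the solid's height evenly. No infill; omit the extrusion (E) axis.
Reading the render: the shape is a regular 8-sided pyramid, base circumscribed radius ≈ 5 mm, apex at z ≈ 26 mm (dimensions read to the nearest mm from the axis ticks). For the g-code, the solid's height is divided into equal slices at the stated Δz and each level perimeter traced with G1 moves after a G0 lift.

; perimeter-only toolpath
G21 ; units = mm
G90 ; absolute positioning
G28 ; home
; layer 1
G0 Z3.71
G0 X9.29 Y5.00
G1 X8.03 Y8.03
G1 X5.00 Y9.29
G1 X1.97 Y8.03
G1 X0.71 Y5.00
G1 X1.97 Y1.97
G1 X5.00 Y0.71
G1 X8.03 Y1.97
G1 X9.29 Y5.00
; layer 2
G0 Z7.43
G0 X8.57 Y5.00
G1 X7.53 Y7.53
G1 X5.00 Y8.57
G1 X2.47 Y7.53
G1 X1.43 Y5.00
G1 X2.47 Y2.47
G1 X5.00 Y1.43
G1 X7.53 Y2.47
G1 X8.57 Y5.00
; layer 3
G0 Z11.14
G0 X7.86 Y5.00
G1 X7.02 Y7.02
G1 X5.00 Y7.86
G1 X2.98 Y7.02
G1 X2.14 Y5.00
G1 X2.98 Y2.98
G1 X5.00 Y2.14
G1 X7.02 Y2.98
G1 X7.86 Y5.00
; layer 4
G0 Z14.86
G0 X7.14 Y5.00
G1 X6.52 Y6.52
G1 X5.00 Y7.14
G1 X3.48 Y6.52
G1 X2.86 Y5.00
G1 X3.48 Y3.48
G1 X5.00 Y2.86
G1 X6.52 Y3.48
G1 X7.14 Y5.00
; layer 5
G0 Z18.57
G0 X6.43 Y5.00
G1 X6.01 Y6.01
G1 X5.00 Y6.43
G1 X3.99 Y6.01
G1 X3.57 Y5.00
G1 X3.99 Y3.99
G1 X5.00 Y3.57
G1 X6.01 Y3.99
G1 X6.43 Y5.00
; layer 6
G0 Z22.29
G0 X5.71 Y5.00
G1 X5.51 Y5.51
G1 X5.00 Y5.71
G1 X4.49 Y5.51
G1 X4.29 Y5.00
G1 X4.49 Y4.49
G1 X5.00 Y4.29
G1 X5.51 Y4.49
G1 X5.71 Y5.00
M2 ; end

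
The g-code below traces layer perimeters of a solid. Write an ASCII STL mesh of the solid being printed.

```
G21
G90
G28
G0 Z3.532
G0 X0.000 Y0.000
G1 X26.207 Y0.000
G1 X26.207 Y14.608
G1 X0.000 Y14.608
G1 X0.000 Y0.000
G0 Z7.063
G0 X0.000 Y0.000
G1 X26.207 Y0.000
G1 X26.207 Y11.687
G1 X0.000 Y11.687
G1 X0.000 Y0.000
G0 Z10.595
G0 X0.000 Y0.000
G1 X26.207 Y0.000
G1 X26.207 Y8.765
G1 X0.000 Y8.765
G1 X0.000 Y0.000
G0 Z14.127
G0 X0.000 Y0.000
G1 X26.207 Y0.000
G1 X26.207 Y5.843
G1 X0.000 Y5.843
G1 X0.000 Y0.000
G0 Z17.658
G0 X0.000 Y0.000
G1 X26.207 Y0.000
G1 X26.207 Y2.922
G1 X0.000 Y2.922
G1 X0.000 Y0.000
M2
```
solid part
  facet normal 0.0000 0.0000 -1.0000
    outer loop
      vertex 26.207 17.530 0.000
      vertex 26.207 0.000 0.000
      vertex 0.000 0.000 0.000
    endloop
  endfacet
  facet normal 0.0000 0.0000 -1.0000
    outer loop
      vertex 0.000 17.530 0.000
      vertex 26.207 17.530 0.000
      vertex 0.000 0.000 0.000
    endloop
  endfacet
  facet normal 0.0000 -1.0000 0.0000
    outer loop
      vertex 0.000 0.000 0.000
      vertex 26.207 0.000 0.000
      vertex 26.207 0.000 21.190
    endloop
  endfacet
  facet normal 0.0000 -1.0000 0.0000
    outer loop
      vertex 0.000 0.000 0.000
      vertex 26.207 0.000 21.190
      vertex 0.000 0.000 21.190
    endloop
  endfacet
  facet normal 0.0000 0.7705 0.6374
    outer loop
      vertex 0.000 0.000 21.190
      vertex 26.207 0.000 21.190
      vertex 26.207 17.530 0.000
    endloop
  endfacet
  facet normal 0.0000 0.7705 0.6374
    outer loop
      vertex 0.000 0.000 21.190
      vertex 26.207 17.530 0.000
      vertex 0.000 17.530 0.000
    endloop
  endfacet
  facet normal -1.0000 0.0000 0.0000
    outer loop
      vertex 0.000 0.000 21.190
      vertex 0.000 17.530 0.000
      vertex 0.000 0.000 0.000
    endloop
  endfacet
  facet normal 1.0000 0.0000 0.0000
    outer loop
      vertex 26.207 0.000 0.000
      vertex 26.207 17.530 0.000
      vertex 26.207 0.000 21.190
    endloop
  endfacet
endsolid part

The G0 Z moves step by Δz≈3.532 mm. The G1 loops shrink linearly with z, so the solid tapers from its base footprint up to z≈21.2. Closing with a flat bottom cap and the tapered top and triangulating gives 8 facets — a wedge (ramp): 26.2 × 17.5 mm base, rising to 21.2 mm along the y=0 edge and sloping linearly to z=0 at y=17.5.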